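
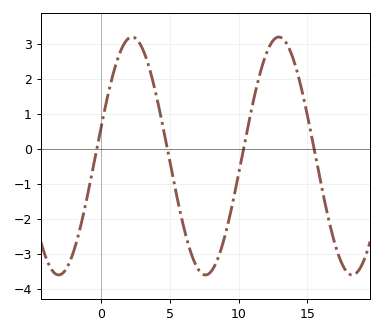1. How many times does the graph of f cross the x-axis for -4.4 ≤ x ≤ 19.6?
4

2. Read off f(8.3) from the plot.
-3.3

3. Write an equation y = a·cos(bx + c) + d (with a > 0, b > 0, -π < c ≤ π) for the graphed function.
y = 3.4cos(0.59x - 1.3) - 0.2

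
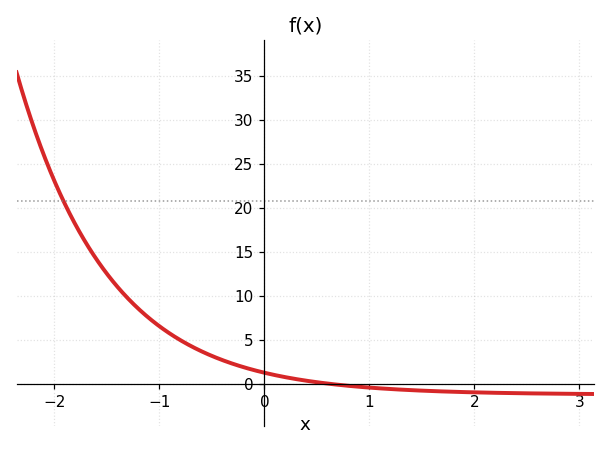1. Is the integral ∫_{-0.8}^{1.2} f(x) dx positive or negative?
positive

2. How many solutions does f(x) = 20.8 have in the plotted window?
1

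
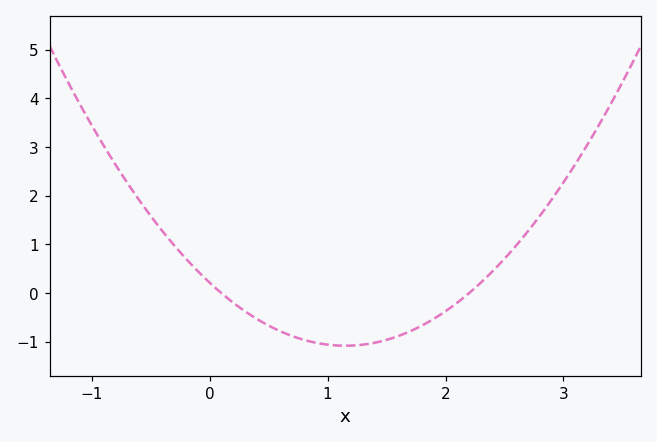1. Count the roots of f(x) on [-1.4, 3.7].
2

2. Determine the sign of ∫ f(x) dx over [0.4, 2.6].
negative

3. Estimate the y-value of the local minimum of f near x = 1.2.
-1.08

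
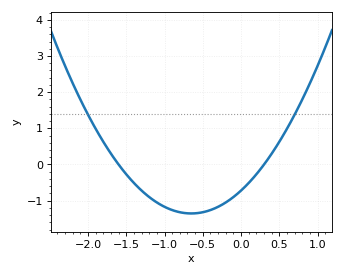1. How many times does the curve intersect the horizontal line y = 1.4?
2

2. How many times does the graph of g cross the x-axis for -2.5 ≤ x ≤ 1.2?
2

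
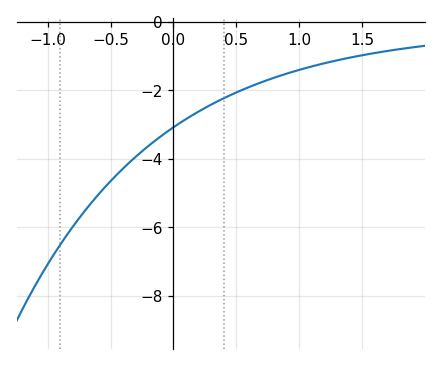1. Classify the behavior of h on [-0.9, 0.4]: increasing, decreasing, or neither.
increasing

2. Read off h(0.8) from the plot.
-1.63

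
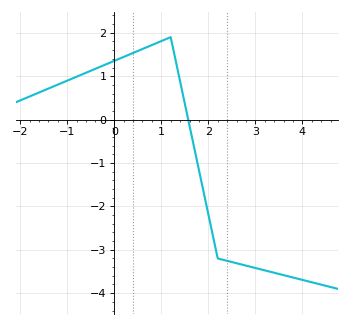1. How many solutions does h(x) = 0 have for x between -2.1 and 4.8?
1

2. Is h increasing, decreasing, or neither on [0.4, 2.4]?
neither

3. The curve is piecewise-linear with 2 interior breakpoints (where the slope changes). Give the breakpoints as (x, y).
(1.2, 1.9); (2.2, -3.2)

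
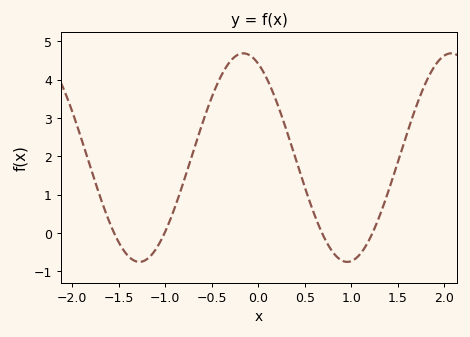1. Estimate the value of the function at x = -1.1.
-0.416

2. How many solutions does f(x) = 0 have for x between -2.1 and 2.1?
4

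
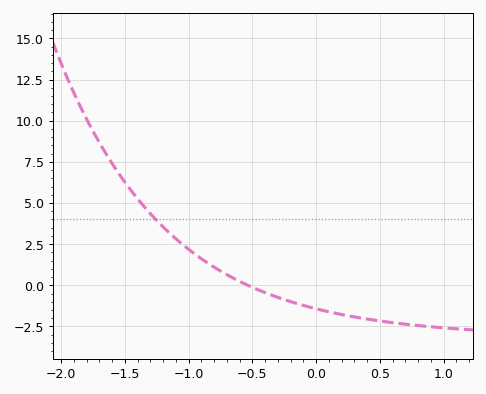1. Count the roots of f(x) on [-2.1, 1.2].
1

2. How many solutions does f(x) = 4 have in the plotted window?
1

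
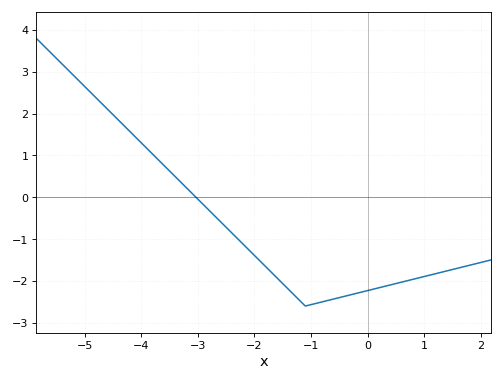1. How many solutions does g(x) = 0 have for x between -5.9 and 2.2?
1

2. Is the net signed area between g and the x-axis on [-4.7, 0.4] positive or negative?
negative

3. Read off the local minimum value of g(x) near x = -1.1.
-2.6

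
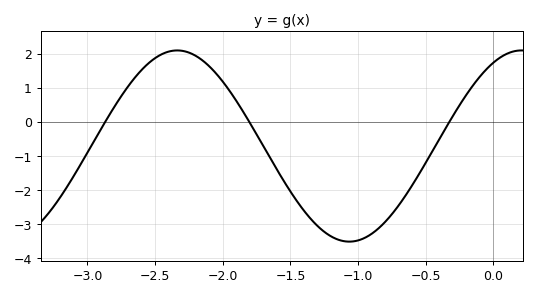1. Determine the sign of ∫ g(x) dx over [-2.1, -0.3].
negative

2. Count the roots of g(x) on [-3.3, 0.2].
3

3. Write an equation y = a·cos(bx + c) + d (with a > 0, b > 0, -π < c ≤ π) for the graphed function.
y = 2.8cos(2.5x - 0.51) - 0.71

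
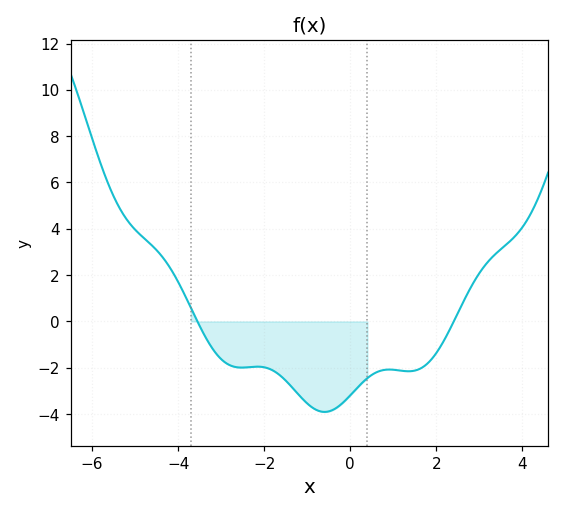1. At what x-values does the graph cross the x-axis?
-3.55, 2.41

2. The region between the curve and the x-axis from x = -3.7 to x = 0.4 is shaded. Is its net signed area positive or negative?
negative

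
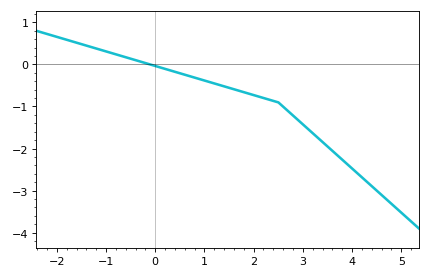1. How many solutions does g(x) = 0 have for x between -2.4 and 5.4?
1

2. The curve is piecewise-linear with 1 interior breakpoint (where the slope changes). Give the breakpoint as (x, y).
(2.5, -0.9)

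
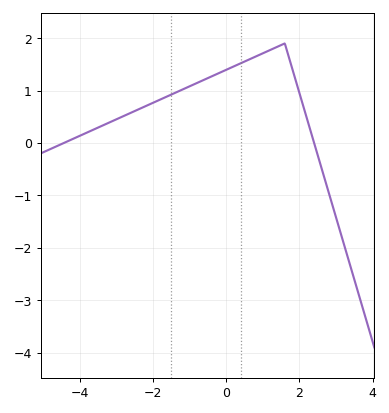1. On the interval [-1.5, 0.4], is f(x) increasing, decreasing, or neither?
increasing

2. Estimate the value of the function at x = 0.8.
1.65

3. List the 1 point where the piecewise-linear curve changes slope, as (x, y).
(1.6, 1.9)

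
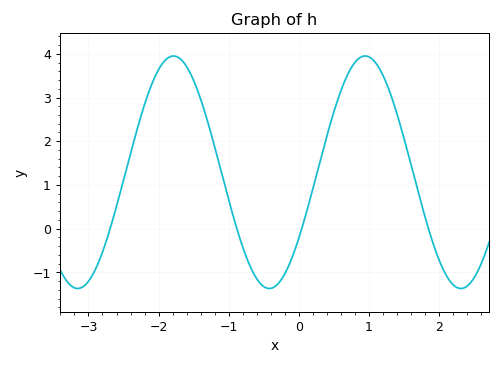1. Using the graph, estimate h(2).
-0.7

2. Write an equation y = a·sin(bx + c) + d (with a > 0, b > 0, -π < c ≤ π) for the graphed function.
y = 2.66sin(2.3x - 0.6) + 1.29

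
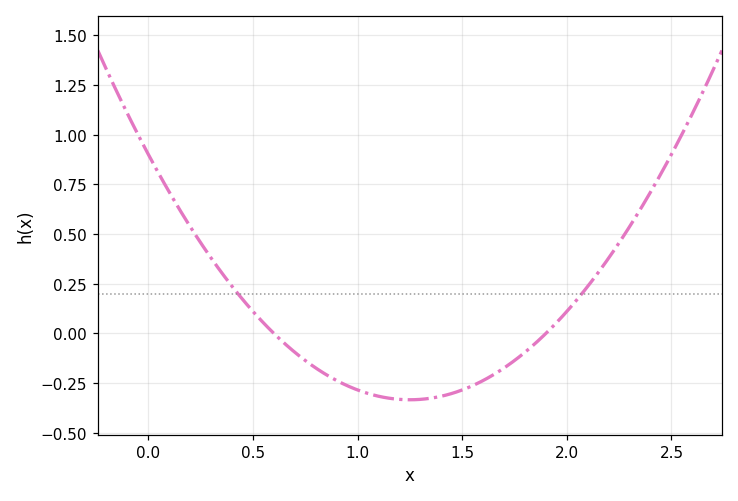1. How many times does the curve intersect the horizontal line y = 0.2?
2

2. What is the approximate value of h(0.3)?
0.4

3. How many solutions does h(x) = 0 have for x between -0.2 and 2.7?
2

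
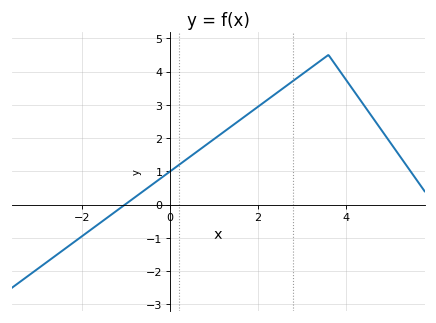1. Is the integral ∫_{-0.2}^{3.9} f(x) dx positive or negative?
positive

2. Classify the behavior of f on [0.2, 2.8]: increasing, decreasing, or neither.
increasing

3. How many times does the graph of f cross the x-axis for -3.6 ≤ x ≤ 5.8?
1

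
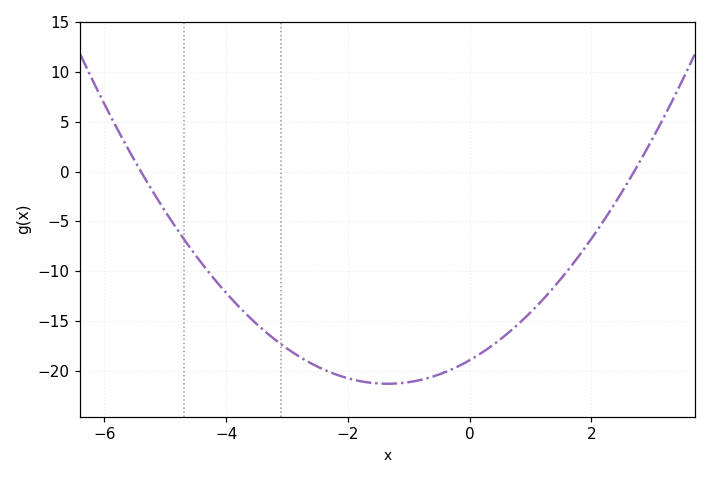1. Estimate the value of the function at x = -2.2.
-20.5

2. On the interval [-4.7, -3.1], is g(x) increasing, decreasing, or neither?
decreasing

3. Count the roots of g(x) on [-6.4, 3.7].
2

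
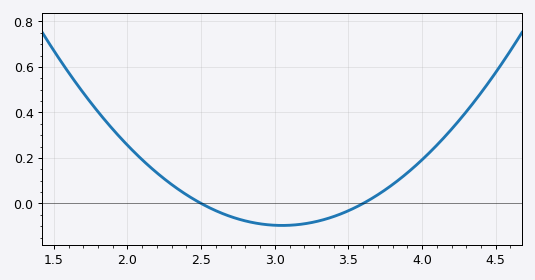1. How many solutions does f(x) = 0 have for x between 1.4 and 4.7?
2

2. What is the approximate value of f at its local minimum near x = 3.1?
-0.097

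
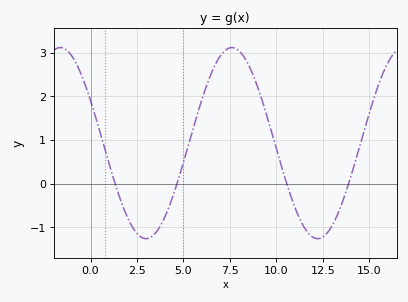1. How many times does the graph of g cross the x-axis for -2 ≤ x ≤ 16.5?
4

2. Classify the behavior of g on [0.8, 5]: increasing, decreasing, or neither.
neither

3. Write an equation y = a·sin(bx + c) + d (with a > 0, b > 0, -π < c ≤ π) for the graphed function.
y = 2.19sin(0.68x + 2.68) + 0.93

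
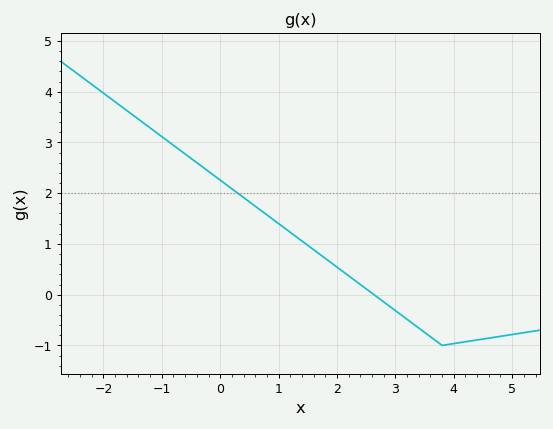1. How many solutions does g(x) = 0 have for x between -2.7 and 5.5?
1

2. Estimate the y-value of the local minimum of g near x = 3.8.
-1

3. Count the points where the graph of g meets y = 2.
1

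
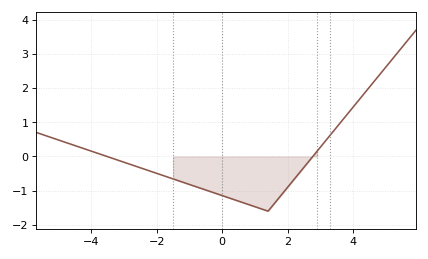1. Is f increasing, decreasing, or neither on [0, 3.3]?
neither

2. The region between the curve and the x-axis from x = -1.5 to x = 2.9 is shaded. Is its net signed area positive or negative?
negative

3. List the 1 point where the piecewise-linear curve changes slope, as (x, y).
(1.4, -1.6)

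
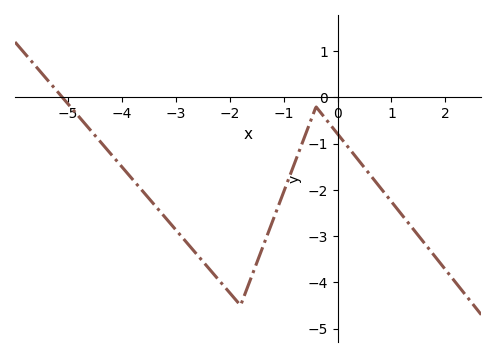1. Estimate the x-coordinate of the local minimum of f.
-1.8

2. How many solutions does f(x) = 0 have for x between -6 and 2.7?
1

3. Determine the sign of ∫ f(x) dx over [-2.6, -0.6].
negative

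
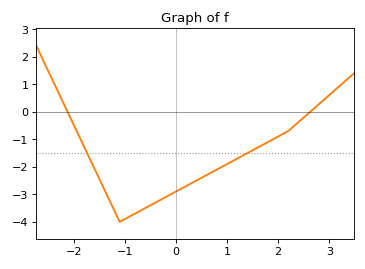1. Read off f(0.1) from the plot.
-2.8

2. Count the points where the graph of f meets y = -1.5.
2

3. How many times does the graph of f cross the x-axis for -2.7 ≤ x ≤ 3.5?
2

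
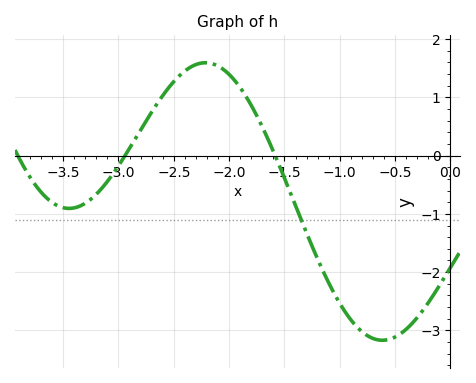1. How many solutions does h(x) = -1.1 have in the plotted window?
1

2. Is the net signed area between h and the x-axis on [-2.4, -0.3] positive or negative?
negative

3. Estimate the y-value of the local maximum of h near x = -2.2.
1.6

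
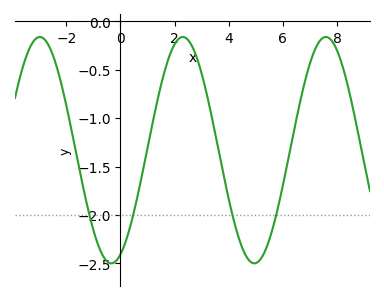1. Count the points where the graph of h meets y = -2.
4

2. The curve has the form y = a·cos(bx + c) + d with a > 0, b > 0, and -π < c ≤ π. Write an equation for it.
y = 1.17cos(1.2x - 2.7) - 1.33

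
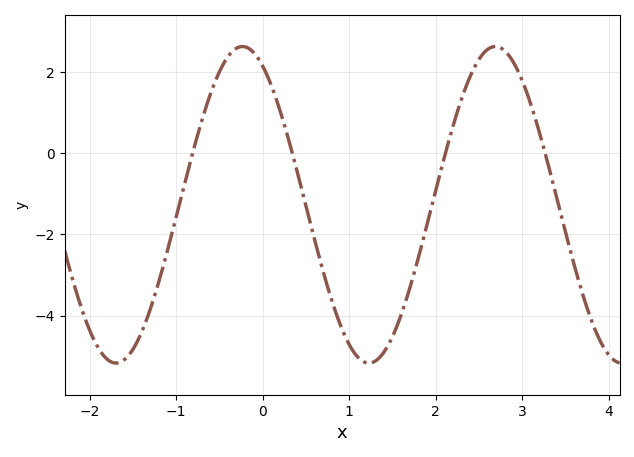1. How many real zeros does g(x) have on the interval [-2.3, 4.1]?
4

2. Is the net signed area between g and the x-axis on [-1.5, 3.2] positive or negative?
negative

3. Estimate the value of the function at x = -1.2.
-3.17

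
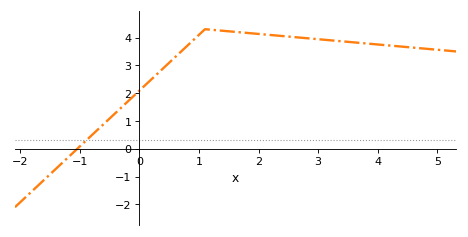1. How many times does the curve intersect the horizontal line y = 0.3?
1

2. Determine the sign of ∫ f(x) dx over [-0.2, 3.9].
positive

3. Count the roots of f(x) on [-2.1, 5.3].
1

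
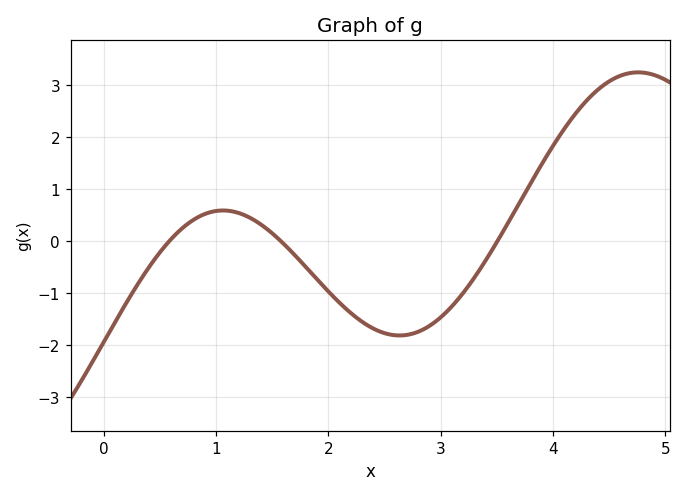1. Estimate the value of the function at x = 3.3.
-0.703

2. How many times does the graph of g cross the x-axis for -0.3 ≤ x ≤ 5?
3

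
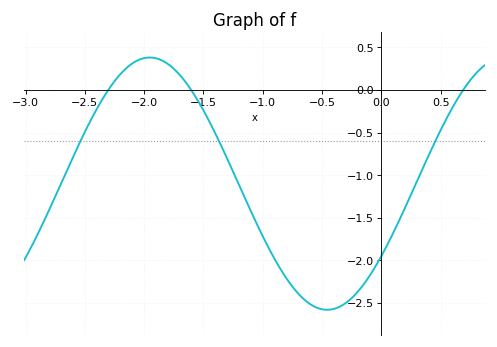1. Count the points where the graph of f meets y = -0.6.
3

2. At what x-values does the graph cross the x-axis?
-2.3, -1.6, 0.69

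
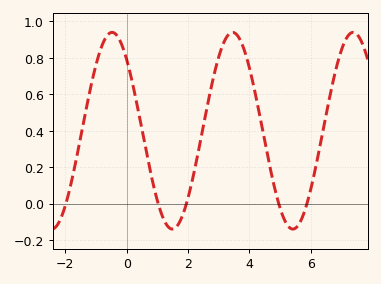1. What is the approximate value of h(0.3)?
0.58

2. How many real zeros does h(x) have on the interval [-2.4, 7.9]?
5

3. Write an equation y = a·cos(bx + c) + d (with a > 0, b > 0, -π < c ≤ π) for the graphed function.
y = 0.54cos(1.6x + 0.76) + 0.4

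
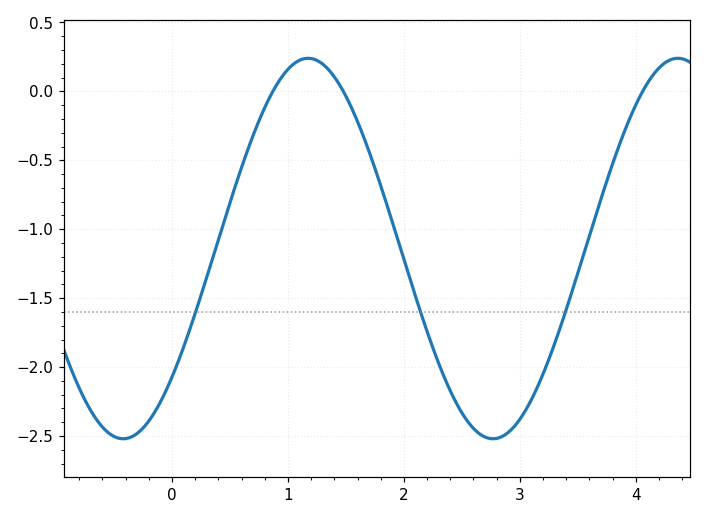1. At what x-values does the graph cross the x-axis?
0.87, 1.48, 4.06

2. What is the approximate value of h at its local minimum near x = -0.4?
-2.52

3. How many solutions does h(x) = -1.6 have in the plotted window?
3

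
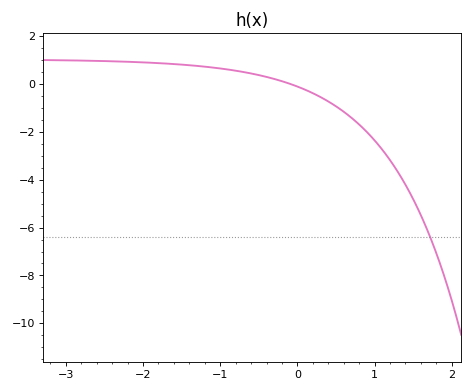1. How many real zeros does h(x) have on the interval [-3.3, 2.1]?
1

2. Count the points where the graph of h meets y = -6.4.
1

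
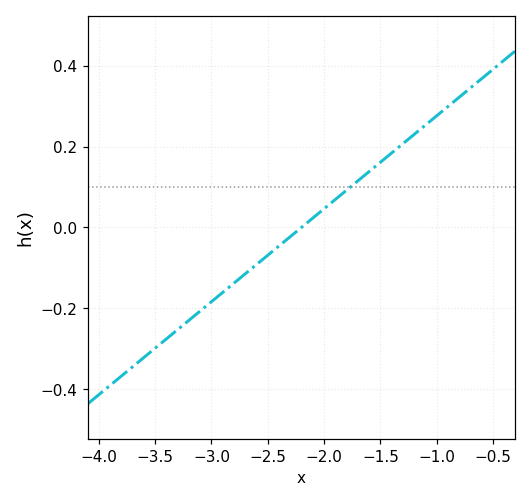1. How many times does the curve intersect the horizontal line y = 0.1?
1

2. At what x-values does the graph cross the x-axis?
-2.2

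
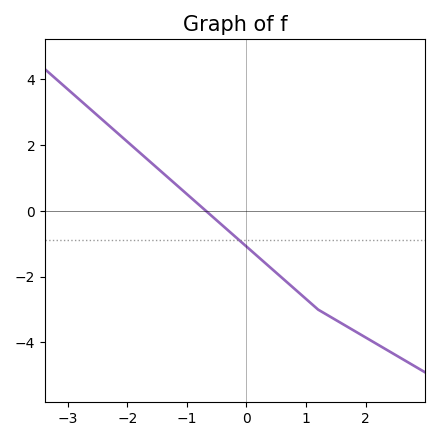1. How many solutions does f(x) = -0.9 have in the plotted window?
1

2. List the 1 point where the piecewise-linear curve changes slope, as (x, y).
(1.2, -3)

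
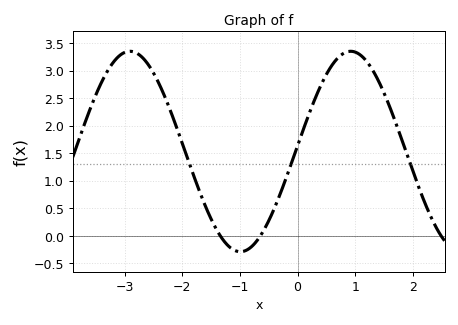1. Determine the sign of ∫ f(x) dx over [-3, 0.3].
positive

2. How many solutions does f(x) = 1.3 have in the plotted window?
3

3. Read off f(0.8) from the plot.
3.3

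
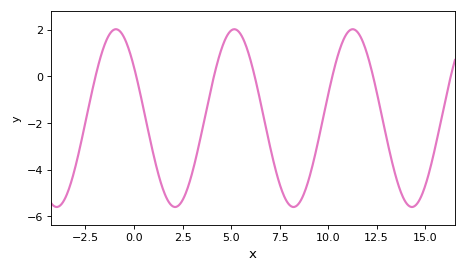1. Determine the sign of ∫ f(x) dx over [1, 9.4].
negative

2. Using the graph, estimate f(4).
-0.421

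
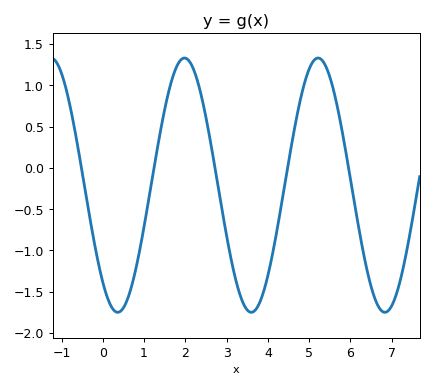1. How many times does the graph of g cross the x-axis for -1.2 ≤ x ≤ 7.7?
5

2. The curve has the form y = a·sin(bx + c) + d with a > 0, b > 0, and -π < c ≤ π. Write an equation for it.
y = 1.54sin(1.94x - 2.27) - 0.21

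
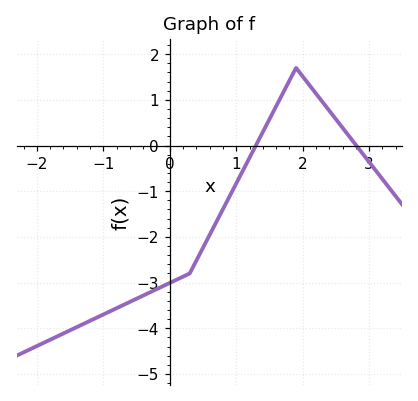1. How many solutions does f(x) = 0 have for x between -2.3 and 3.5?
2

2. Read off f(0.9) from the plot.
-1.11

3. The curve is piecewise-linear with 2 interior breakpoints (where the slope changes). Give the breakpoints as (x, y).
(0.3, -2.8); (1.9, 1.7)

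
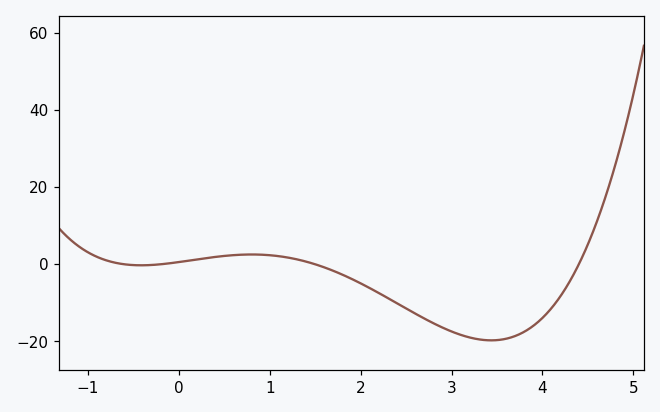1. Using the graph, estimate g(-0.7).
0.404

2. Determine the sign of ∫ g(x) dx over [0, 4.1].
negative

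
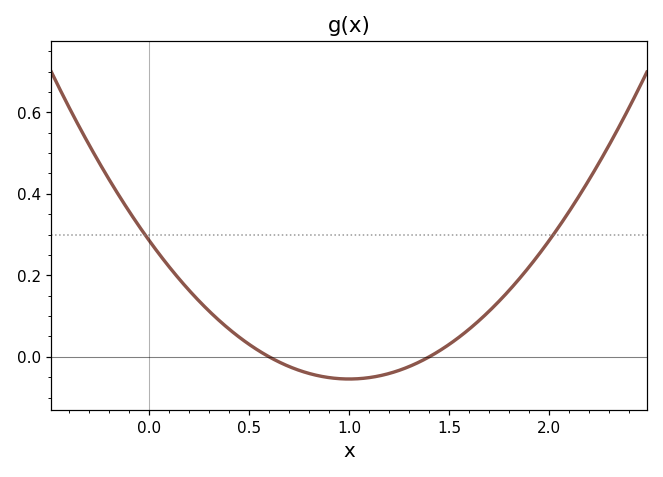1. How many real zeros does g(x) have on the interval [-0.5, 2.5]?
2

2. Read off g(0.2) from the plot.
0.163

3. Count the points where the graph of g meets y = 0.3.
2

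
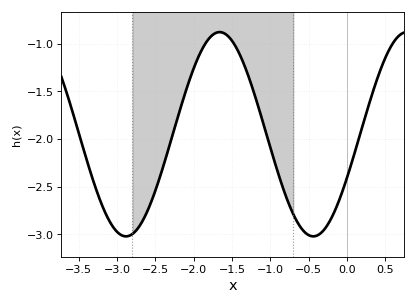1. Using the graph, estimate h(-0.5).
-3.01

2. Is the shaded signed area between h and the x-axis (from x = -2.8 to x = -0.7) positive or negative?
negative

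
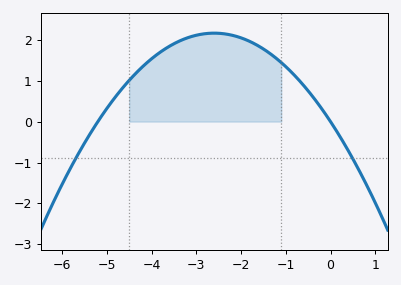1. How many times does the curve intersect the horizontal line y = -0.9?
2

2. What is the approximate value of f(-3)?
2.11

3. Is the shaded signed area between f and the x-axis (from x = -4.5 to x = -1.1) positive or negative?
positive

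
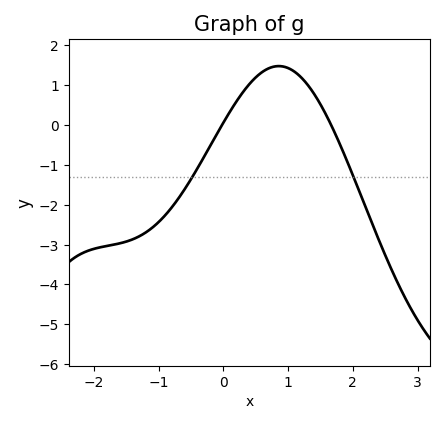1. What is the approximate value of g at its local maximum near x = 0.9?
1.5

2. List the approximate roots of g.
0, 1.7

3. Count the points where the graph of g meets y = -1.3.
2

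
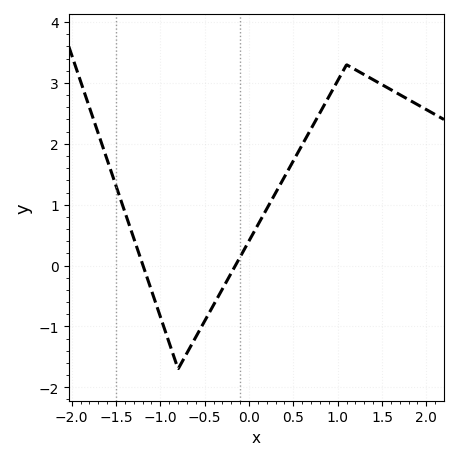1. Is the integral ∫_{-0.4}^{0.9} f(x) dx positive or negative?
positive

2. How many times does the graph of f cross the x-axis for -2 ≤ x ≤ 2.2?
2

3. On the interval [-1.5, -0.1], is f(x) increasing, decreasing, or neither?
neither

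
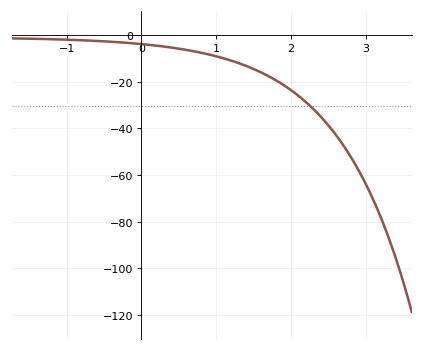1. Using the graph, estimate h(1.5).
-14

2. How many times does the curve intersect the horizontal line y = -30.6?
1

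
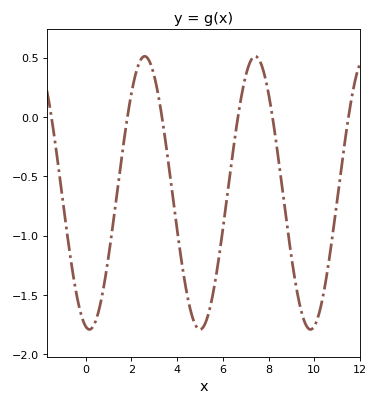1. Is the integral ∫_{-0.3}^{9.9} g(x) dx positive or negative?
negative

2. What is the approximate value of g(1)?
-1.18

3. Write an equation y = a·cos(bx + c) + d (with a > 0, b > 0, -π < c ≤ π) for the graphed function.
y = 1.15cos(1.3x + 2.92) - 0.64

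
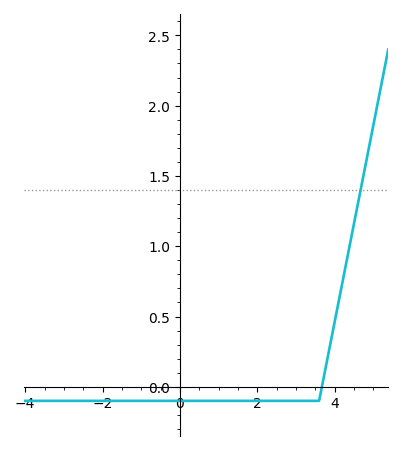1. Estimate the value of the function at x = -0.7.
-0.1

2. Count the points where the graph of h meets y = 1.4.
1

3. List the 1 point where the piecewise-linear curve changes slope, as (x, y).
(3.6, -0.1)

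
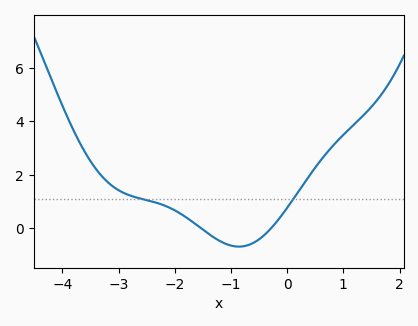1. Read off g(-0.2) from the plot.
0.196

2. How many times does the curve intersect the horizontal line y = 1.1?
2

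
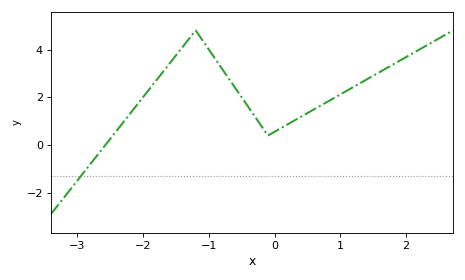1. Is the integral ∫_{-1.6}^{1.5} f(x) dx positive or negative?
positive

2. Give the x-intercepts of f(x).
-2.6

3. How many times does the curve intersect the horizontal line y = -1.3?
1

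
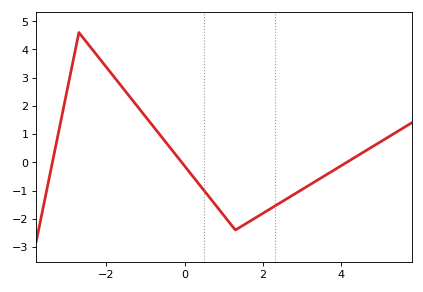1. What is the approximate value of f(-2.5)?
4.25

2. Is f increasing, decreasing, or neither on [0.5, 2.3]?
neither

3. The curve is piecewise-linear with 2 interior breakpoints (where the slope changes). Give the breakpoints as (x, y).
(-2.7, 4.6); (1.3, -2.4)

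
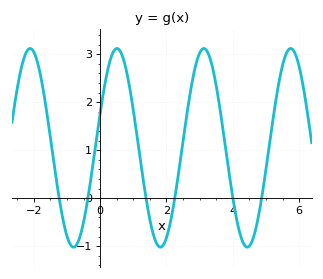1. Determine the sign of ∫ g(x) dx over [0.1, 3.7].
positive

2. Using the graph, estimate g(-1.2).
-0.1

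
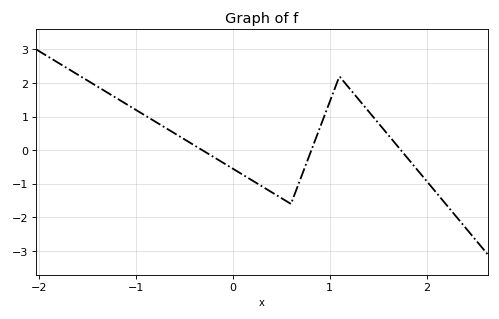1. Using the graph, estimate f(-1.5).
2.1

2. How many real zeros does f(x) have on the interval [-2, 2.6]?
3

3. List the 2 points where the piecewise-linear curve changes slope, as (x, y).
(0.6, -1.6); (1.1, 2.2)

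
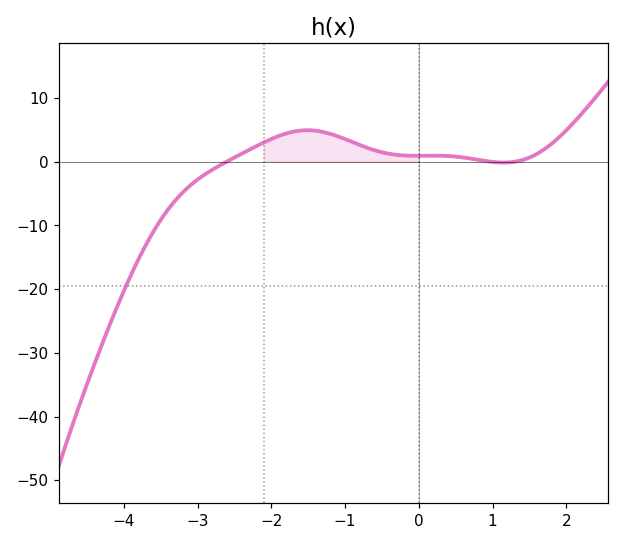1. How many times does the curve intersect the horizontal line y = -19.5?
1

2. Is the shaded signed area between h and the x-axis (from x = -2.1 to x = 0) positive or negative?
positive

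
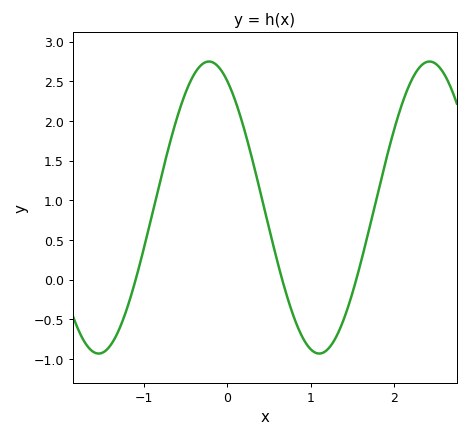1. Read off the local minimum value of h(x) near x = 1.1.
-0.95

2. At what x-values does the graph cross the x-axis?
-1.1, 0.7, 1.5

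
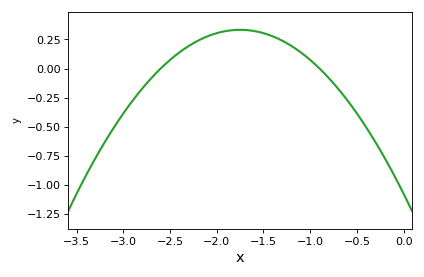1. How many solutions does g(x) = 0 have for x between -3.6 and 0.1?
2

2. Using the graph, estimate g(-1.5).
0.304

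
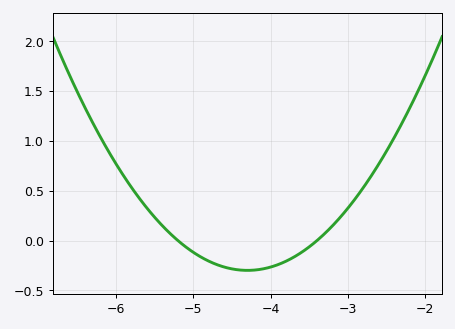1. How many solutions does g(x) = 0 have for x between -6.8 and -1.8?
2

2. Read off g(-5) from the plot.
-0.118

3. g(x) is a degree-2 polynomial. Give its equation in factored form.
y = 0.37(x + 5.2)(x + 3.4)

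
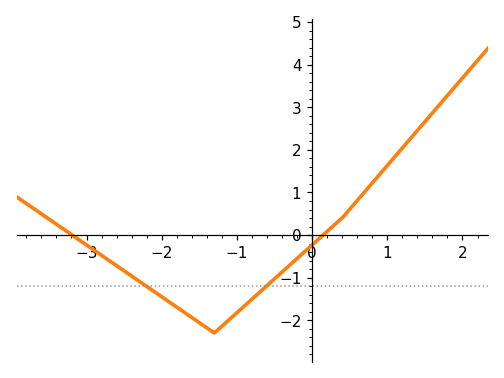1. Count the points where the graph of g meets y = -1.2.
2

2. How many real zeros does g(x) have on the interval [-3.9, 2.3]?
2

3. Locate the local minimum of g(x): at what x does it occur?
-1.3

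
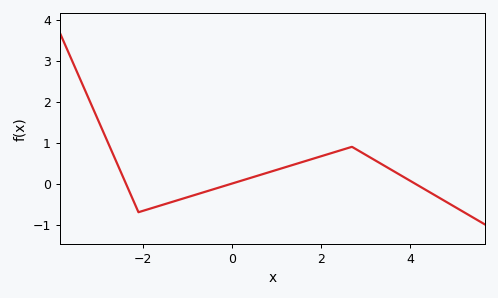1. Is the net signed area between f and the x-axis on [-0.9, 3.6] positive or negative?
positive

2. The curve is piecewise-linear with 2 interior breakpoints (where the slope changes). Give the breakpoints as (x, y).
(-2.1, -0.7); (2.7, 0.9)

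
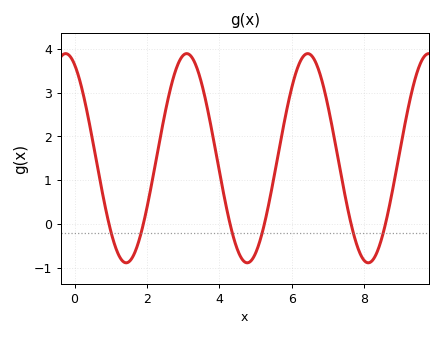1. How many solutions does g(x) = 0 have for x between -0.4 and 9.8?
6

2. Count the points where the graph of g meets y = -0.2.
6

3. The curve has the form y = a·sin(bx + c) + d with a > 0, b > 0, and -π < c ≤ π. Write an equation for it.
y = 2.39sin(1.9x + 2) + 1.5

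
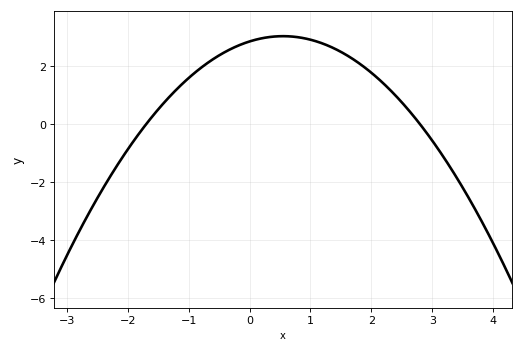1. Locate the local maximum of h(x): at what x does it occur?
0.6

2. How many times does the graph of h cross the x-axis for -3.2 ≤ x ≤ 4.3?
2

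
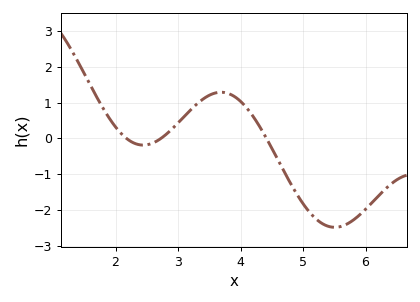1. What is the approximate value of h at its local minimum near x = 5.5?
-2.49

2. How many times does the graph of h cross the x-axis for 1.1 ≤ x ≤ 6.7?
3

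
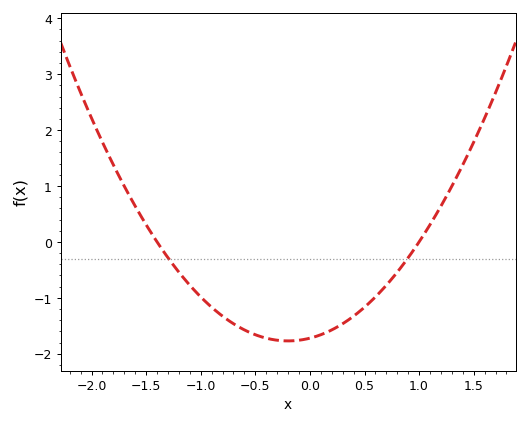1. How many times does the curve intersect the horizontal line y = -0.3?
2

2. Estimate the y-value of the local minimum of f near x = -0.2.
-1.8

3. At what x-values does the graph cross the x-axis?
-1.4, 1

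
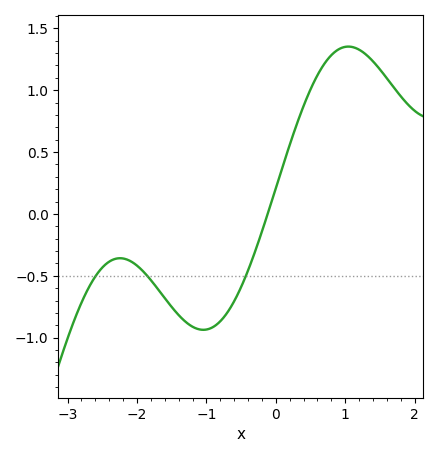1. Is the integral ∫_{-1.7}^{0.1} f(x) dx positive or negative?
negative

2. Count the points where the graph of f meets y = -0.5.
3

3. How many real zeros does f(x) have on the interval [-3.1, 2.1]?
1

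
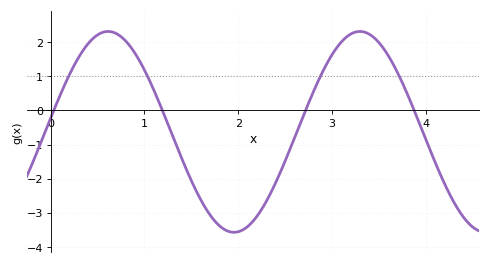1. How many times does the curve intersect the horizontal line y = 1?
4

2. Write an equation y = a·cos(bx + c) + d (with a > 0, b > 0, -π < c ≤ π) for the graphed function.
y = 2.94cos(2.34x - 1.43) - 0.63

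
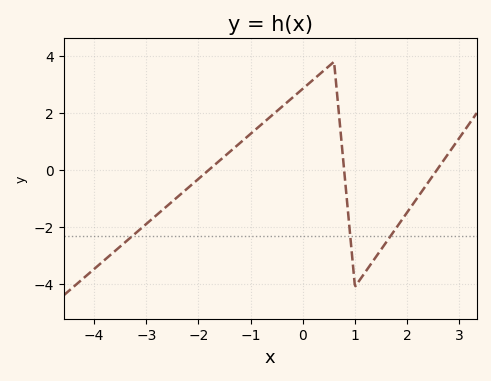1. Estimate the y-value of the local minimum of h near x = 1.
-4.09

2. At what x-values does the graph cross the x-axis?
-1.8, 0.792, 2.57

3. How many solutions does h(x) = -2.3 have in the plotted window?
3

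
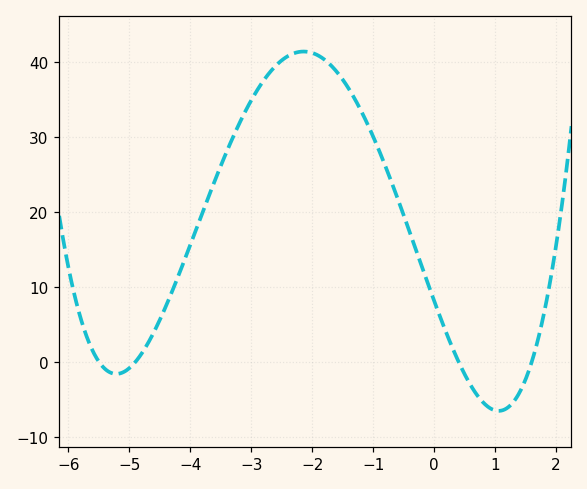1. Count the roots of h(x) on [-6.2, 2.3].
4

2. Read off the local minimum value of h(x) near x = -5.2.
-1.61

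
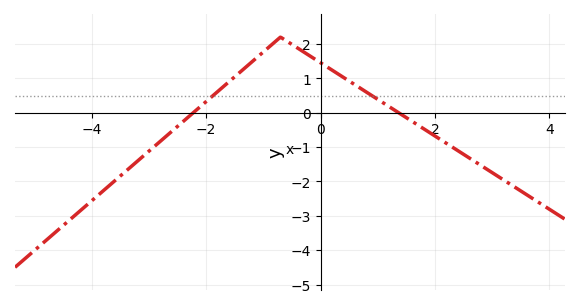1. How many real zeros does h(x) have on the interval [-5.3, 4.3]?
2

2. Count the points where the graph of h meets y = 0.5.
2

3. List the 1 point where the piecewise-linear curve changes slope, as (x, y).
(-0.7, 2.2)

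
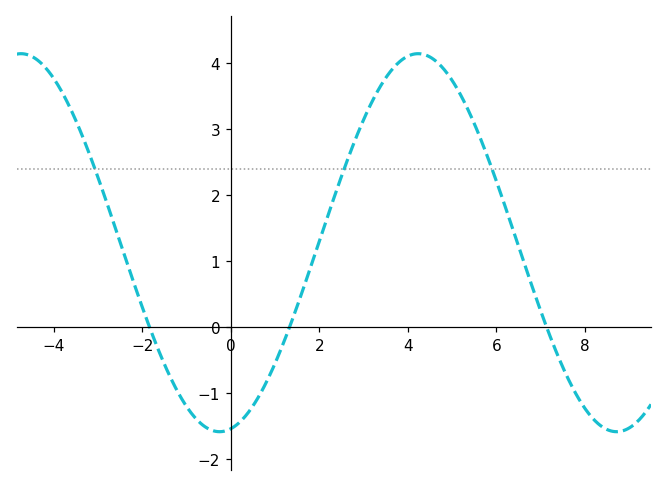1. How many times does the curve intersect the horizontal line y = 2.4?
3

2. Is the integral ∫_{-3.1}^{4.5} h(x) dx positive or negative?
positive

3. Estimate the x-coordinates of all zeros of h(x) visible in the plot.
-1.8, 1.4, 7.2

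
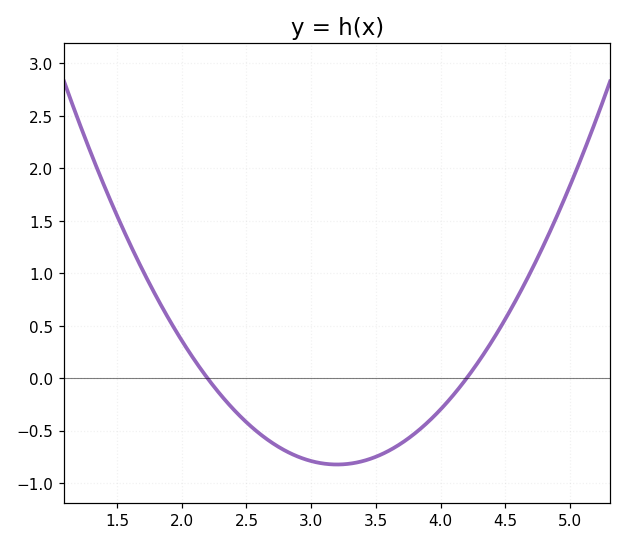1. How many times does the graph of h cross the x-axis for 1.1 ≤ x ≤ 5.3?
2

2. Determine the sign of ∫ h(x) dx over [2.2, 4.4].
negative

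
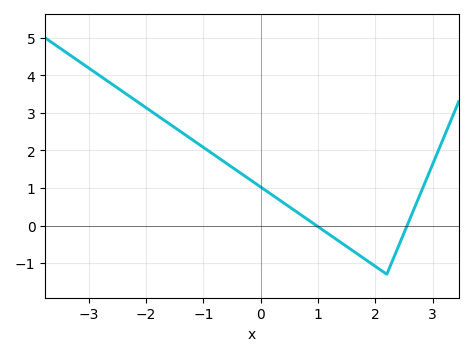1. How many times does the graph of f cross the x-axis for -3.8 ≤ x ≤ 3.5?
2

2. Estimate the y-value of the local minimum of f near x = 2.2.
-1.3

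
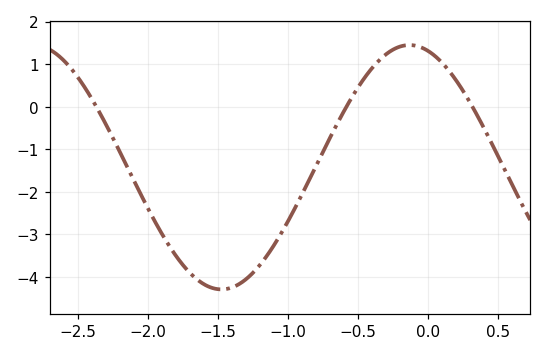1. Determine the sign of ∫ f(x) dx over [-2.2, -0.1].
negative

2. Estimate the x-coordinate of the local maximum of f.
-0.15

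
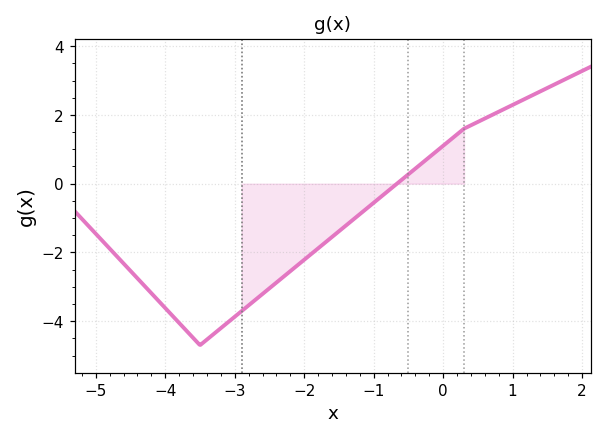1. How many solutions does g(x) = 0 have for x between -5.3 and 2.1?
1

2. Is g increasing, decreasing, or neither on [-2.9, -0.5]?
increasing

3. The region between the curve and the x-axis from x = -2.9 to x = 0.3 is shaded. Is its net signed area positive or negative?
negative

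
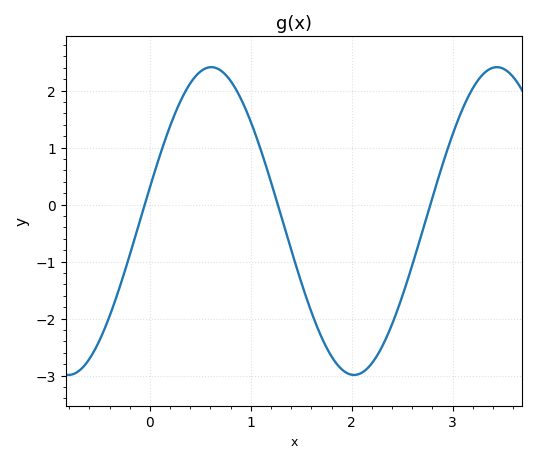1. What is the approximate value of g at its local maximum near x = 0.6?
2.41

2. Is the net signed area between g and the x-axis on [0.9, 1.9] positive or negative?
negative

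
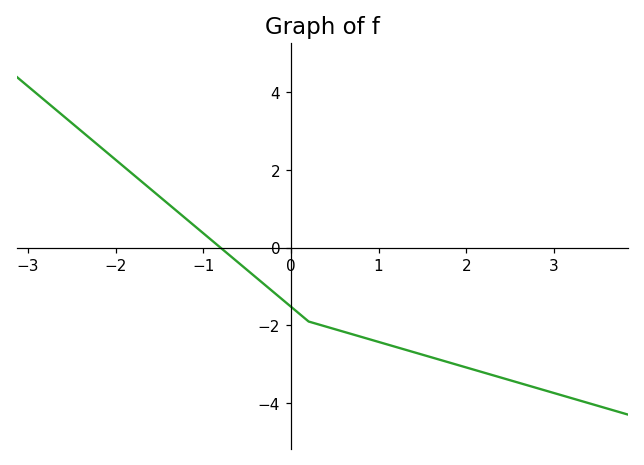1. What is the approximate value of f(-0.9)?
0.182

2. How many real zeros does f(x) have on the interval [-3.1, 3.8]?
1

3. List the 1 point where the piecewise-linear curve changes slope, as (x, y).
(0.2, -1.9)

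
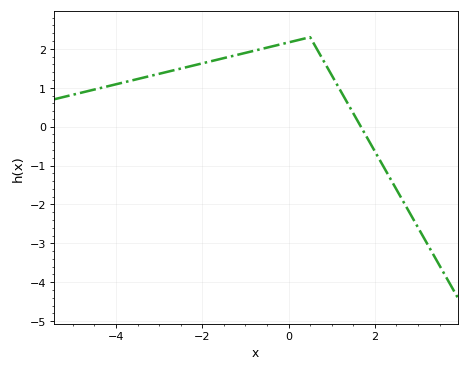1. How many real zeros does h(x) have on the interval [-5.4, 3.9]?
1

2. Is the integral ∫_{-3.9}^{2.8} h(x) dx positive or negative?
positive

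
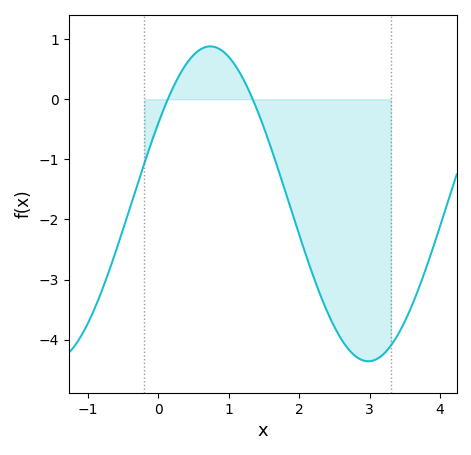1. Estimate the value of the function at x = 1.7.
-1.2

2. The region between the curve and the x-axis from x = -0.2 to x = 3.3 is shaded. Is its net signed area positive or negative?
negative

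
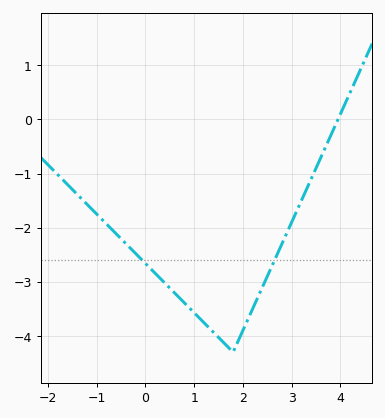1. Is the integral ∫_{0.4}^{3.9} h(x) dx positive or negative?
negative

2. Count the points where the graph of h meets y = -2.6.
2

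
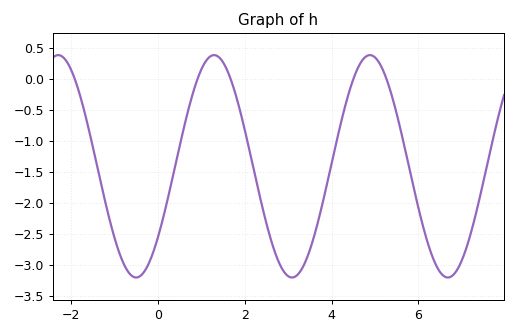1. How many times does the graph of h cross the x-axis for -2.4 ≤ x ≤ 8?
5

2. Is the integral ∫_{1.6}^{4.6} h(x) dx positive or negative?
negative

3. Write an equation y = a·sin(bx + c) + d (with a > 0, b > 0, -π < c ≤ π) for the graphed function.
y = 1.79sin(1.75x - 0.692) - 1.41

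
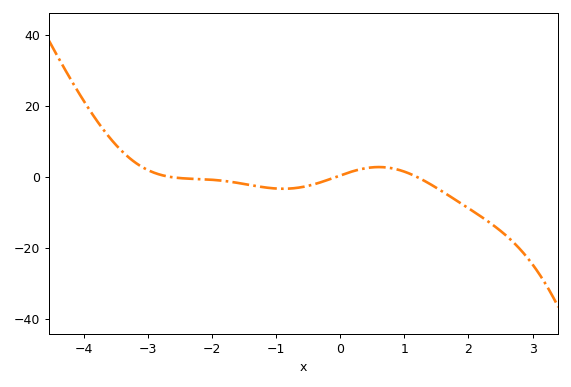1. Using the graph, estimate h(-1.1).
-3.09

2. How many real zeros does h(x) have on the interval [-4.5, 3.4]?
3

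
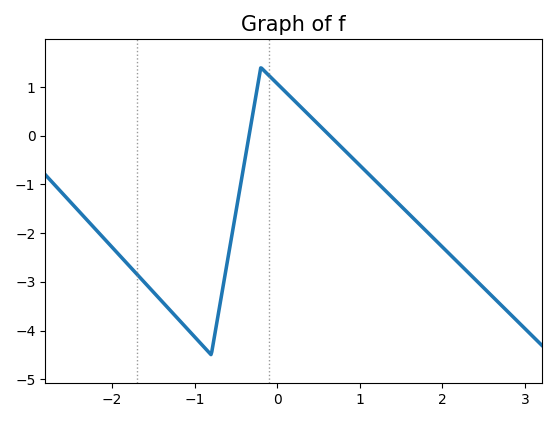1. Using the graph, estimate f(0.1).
0.9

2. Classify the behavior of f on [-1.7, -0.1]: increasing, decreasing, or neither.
neither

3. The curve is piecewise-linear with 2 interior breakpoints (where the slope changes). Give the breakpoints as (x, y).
(-0.8, -4.5); (-0.2, 1.4)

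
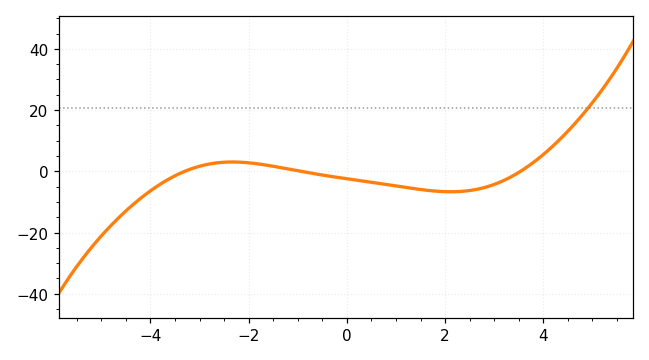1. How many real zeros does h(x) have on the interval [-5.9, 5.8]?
3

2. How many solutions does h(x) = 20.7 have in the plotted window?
1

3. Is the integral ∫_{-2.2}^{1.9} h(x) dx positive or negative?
negative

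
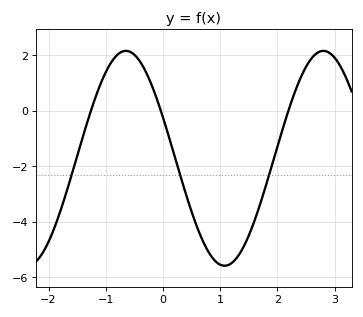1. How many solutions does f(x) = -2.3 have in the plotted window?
3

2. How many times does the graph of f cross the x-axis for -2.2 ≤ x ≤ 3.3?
3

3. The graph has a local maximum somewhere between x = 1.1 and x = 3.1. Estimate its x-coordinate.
2.8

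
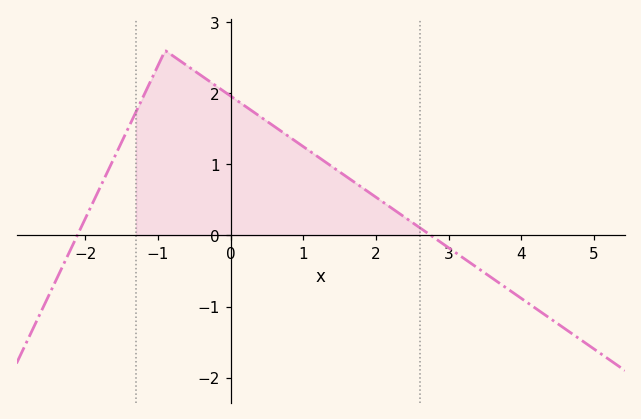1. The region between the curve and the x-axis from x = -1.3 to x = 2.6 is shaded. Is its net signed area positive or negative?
positive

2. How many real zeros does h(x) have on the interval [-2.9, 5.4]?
2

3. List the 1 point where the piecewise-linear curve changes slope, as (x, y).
(-0.9, 2.6)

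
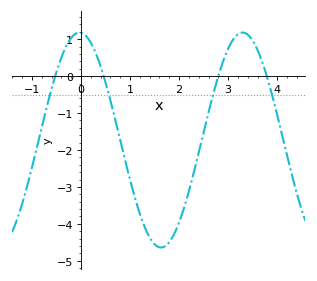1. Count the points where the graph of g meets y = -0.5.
4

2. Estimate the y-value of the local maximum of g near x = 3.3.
1.18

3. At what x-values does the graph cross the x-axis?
-0.526, 0.463, 2.8, 3.79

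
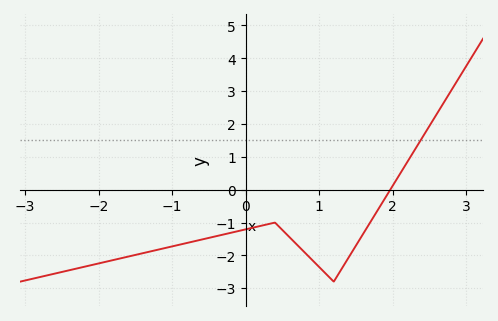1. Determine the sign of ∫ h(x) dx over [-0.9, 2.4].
negative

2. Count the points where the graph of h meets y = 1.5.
1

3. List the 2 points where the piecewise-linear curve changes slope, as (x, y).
(0.4, -1); (1.2, -2.8)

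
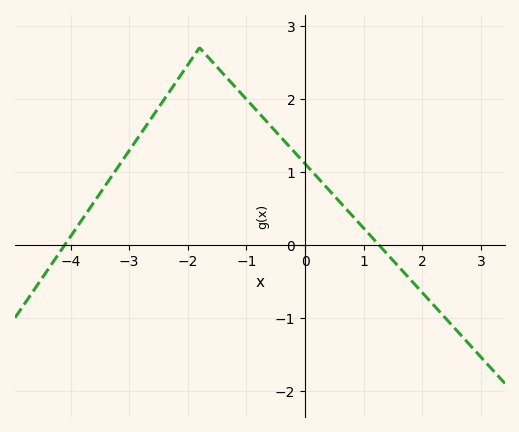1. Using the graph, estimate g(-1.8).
2.7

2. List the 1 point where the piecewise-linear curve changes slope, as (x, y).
(-1.8, 2.7)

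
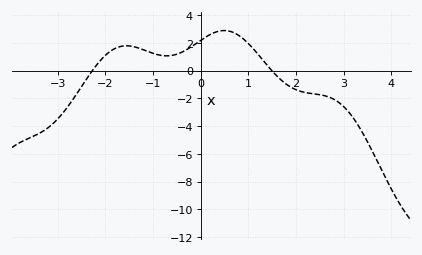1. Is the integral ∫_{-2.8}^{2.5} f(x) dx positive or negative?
positive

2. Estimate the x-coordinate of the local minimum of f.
-0.8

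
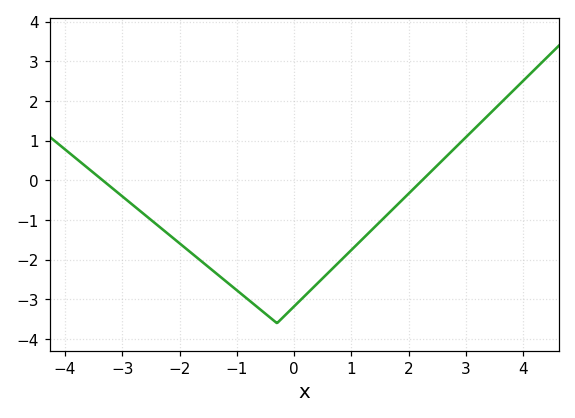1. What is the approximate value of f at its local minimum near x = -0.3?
-3.6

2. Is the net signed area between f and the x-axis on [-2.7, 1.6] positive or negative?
negative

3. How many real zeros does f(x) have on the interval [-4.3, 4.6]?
2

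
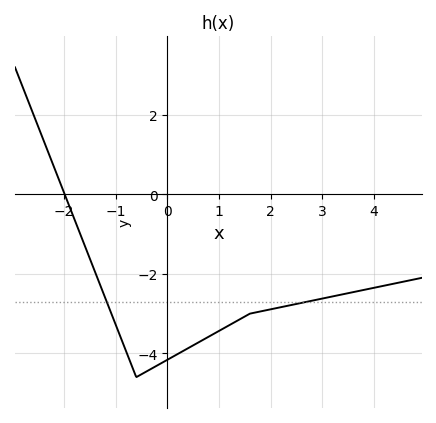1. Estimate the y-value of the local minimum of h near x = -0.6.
-4.6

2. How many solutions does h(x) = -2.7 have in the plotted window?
2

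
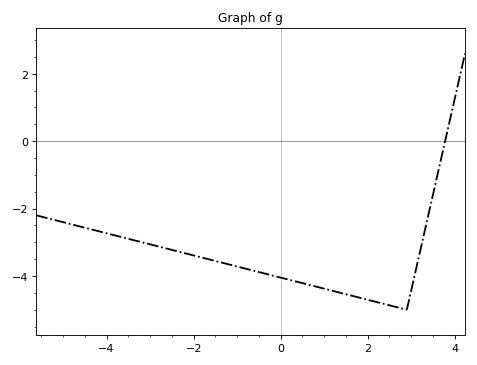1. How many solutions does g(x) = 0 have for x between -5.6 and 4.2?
1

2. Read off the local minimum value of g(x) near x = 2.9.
-5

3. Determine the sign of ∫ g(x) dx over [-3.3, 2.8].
negative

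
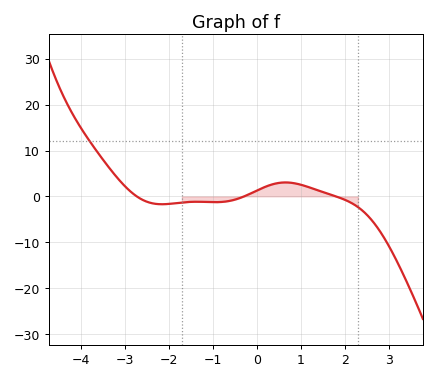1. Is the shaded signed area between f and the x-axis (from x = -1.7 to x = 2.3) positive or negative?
positive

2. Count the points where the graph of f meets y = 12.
1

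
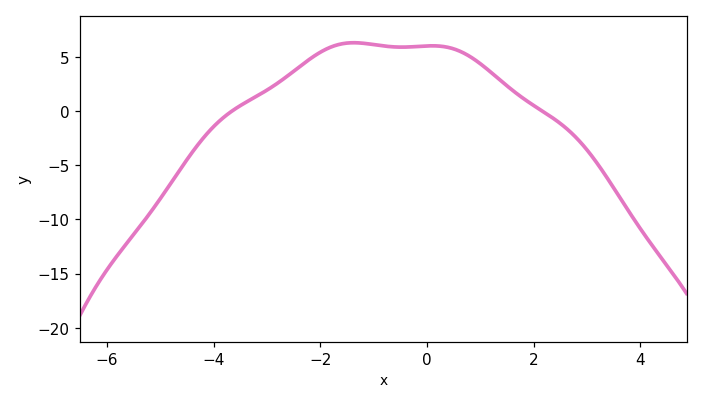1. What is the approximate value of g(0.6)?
5.57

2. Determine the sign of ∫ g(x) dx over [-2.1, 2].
positive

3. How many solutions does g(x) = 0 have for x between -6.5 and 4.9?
2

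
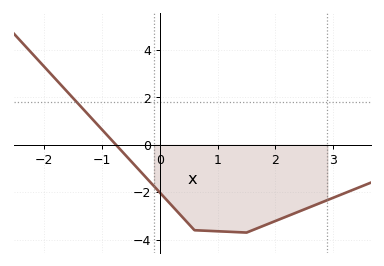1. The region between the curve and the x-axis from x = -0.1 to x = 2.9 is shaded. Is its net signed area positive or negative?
negative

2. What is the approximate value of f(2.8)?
-2.4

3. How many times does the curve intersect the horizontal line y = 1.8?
1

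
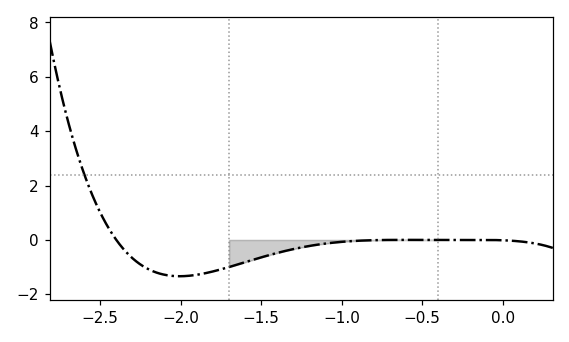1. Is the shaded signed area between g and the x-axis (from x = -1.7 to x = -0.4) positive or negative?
negative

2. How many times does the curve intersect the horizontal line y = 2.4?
1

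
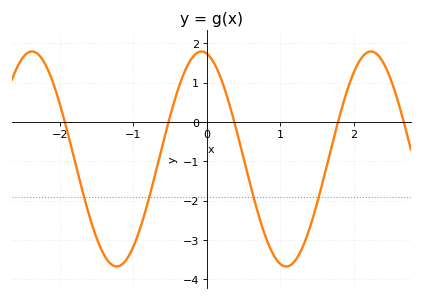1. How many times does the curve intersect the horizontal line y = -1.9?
4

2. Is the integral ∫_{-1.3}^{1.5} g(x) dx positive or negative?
negative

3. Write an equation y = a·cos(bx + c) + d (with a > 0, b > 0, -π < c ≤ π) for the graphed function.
y = 2.73cos(2.72x + 0.2) - 0.94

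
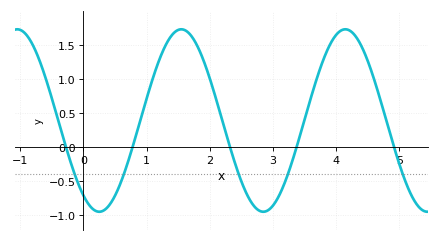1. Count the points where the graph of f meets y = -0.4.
5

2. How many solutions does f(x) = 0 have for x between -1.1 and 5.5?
5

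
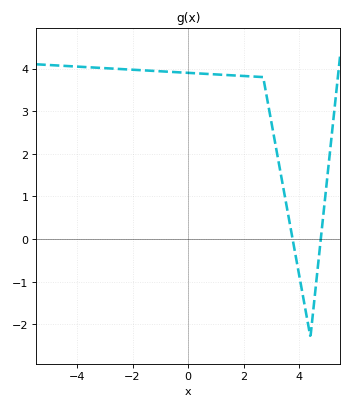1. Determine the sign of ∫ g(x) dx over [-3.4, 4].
positive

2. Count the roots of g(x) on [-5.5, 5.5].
2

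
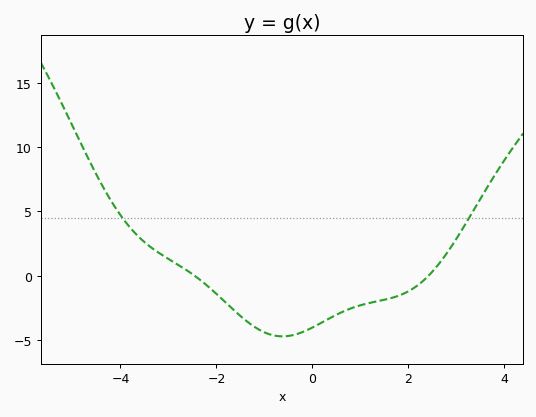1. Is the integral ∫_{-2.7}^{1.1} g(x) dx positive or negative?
negative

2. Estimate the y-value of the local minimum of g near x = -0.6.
-4.72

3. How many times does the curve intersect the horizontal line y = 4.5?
2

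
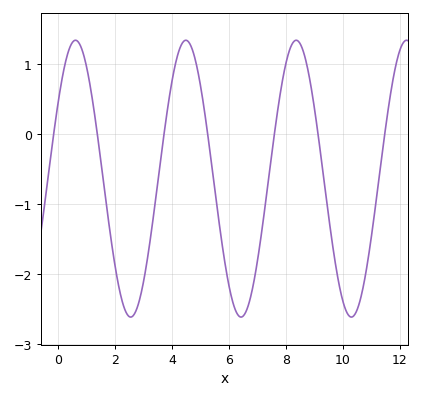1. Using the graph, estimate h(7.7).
0.286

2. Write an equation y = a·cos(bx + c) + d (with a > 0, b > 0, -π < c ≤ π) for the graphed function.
y = 1.98cos(1.62x - 0.992) - 0.64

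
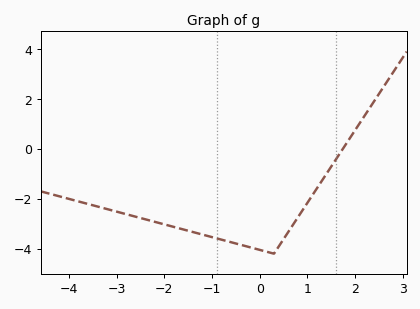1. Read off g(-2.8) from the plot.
-2.6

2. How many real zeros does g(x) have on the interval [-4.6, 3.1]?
1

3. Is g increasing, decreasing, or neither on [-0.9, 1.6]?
neither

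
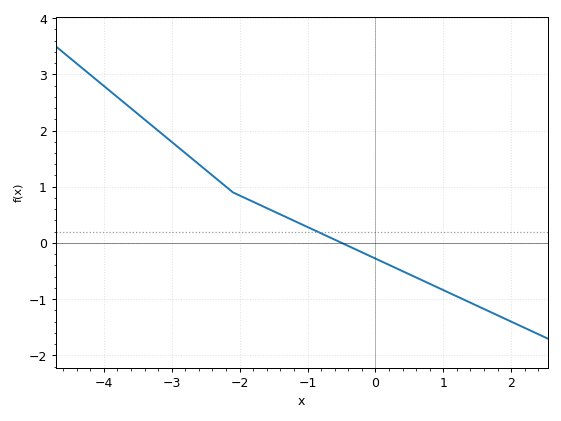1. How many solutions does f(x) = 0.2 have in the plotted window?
1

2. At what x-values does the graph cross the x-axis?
-0.5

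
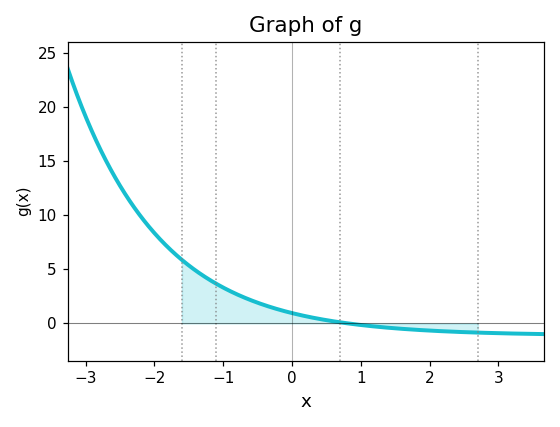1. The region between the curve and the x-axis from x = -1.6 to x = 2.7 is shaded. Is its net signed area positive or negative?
positive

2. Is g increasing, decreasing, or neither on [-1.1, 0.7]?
decreasing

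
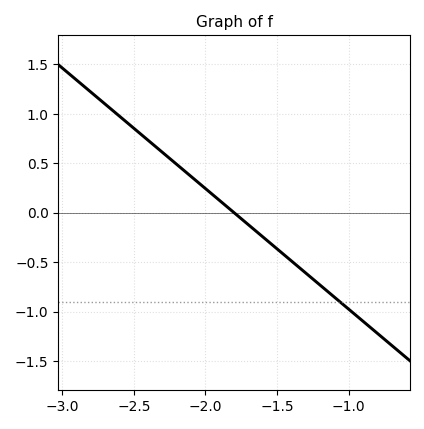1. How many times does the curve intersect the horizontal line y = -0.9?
1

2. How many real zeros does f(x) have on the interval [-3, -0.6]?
1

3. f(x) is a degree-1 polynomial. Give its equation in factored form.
y = -1.22(x + 1.8)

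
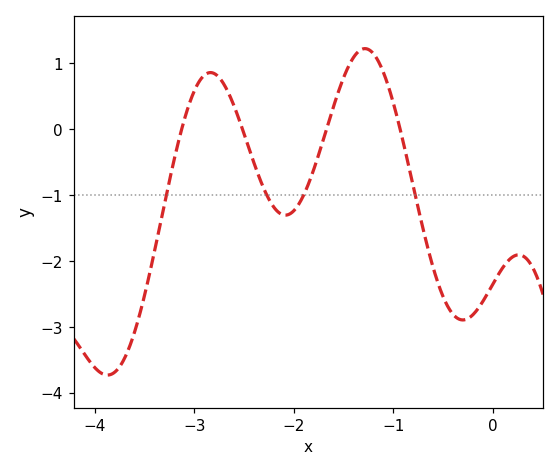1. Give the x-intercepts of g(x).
-3.13, -2.51, -1.67, -0.932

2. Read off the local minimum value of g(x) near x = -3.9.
-3.73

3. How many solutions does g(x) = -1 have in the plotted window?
4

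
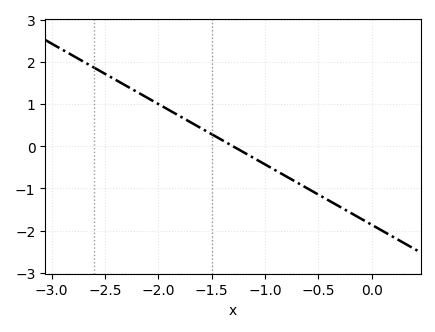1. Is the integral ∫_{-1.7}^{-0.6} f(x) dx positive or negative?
negative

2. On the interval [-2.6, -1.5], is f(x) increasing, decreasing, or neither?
decreasing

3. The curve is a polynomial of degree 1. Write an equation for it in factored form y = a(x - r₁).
y = -1.43(x + 1.3)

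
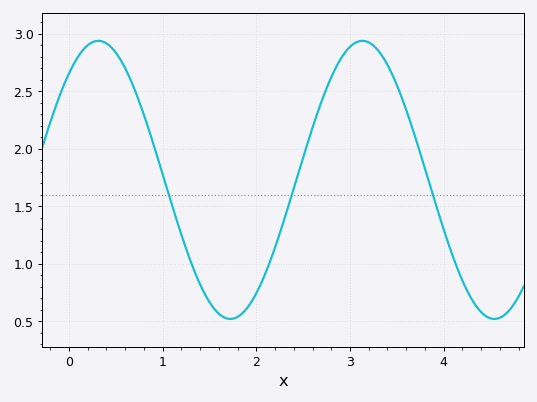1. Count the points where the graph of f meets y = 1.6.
3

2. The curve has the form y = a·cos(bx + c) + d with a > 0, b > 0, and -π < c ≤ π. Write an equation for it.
y = 1.21cos(2.23x - 0.702) + 1.73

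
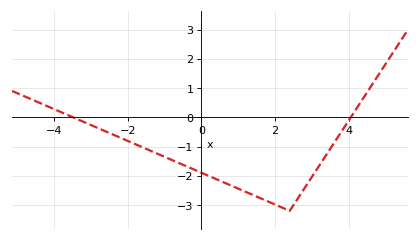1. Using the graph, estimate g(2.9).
-2.2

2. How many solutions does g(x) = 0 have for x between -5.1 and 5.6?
2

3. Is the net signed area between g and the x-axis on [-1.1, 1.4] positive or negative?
negative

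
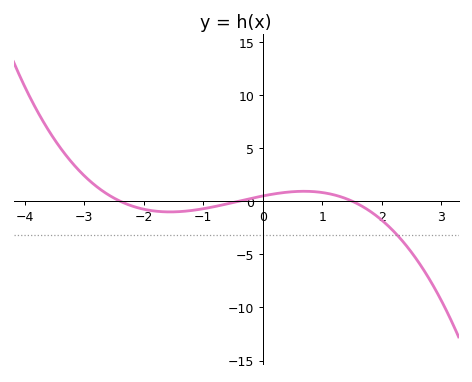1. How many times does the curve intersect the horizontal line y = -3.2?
1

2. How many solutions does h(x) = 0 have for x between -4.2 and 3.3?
3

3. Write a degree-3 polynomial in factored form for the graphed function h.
y = -0.34(x + 2.4)(x + 0.4)(x - 1.5)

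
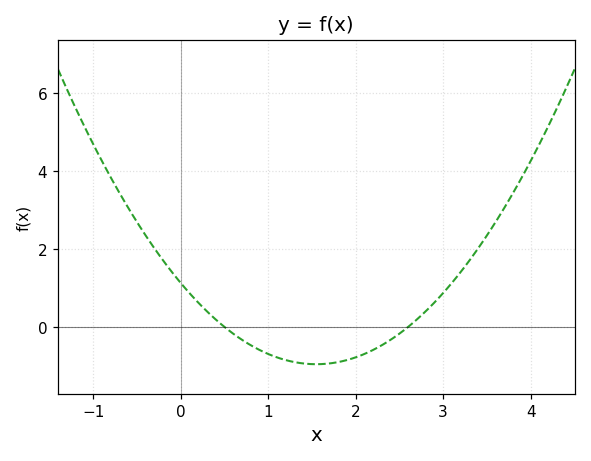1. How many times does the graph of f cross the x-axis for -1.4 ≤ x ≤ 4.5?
2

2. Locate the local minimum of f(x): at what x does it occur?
1.6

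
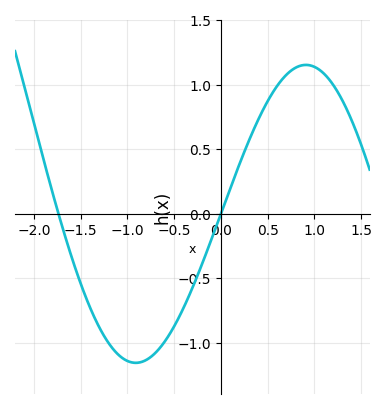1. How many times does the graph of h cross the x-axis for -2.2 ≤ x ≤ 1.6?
2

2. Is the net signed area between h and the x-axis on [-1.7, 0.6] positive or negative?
negative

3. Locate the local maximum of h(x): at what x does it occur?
0.909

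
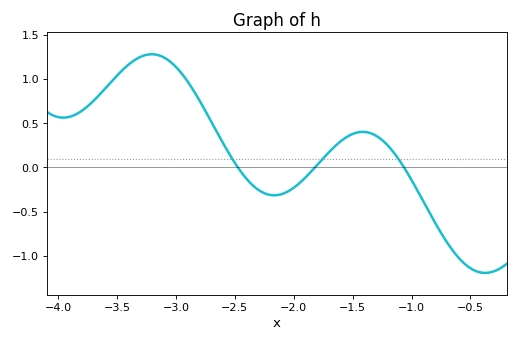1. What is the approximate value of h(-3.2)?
1.3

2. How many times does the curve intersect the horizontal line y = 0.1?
3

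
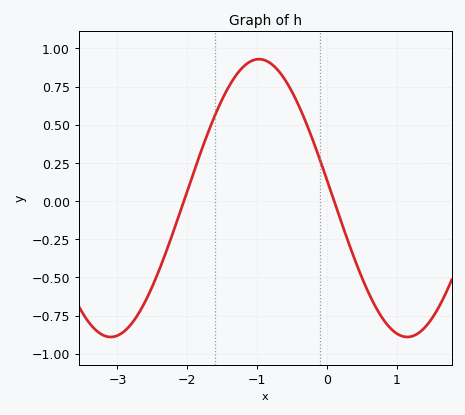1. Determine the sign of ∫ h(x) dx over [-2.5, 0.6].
positive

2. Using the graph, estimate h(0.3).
-0.26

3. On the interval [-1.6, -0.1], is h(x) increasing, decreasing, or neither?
neither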